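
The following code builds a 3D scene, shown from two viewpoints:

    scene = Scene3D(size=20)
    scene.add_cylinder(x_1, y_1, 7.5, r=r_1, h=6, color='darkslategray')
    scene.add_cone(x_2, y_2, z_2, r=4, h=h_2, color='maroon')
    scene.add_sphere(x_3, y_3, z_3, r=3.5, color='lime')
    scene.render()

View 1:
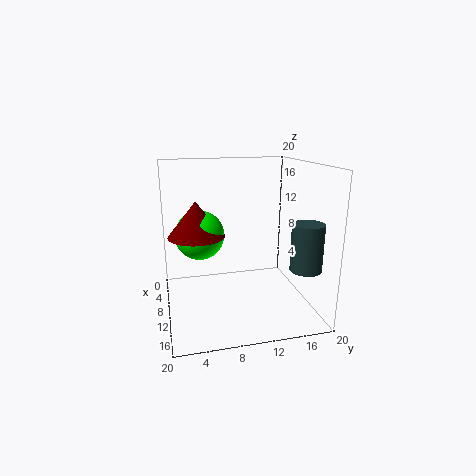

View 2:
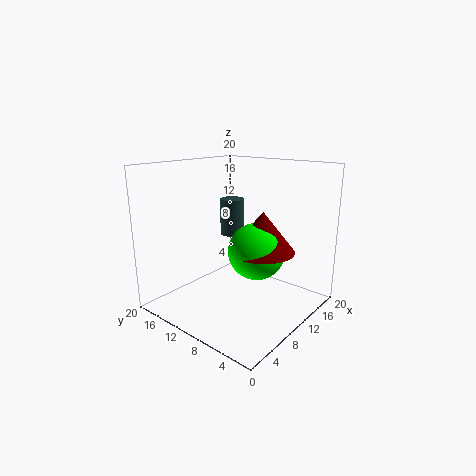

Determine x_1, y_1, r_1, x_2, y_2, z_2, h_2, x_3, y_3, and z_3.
x_1 = 17
y_1 = 17
r_1 = 2
x_2 = 8
y_2 = 4.5
z_2 = 10
h_2 = 5
x_3 = 7.5
y_3 = 5
z_3 = 10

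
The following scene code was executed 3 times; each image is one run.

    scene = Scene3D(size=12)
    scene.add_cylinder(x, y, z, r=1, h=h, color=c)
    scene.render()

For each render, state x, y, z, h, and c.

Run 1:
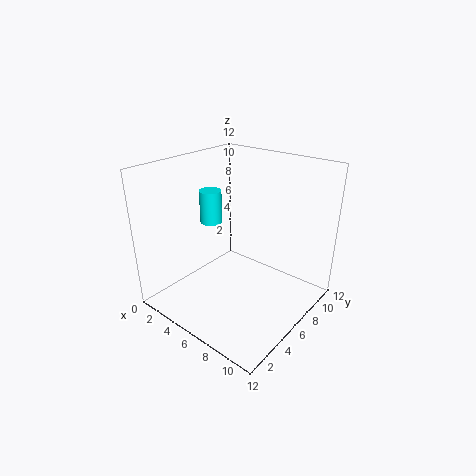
x = 2; y = 7; z = 6; h = 3; c = 'cyan'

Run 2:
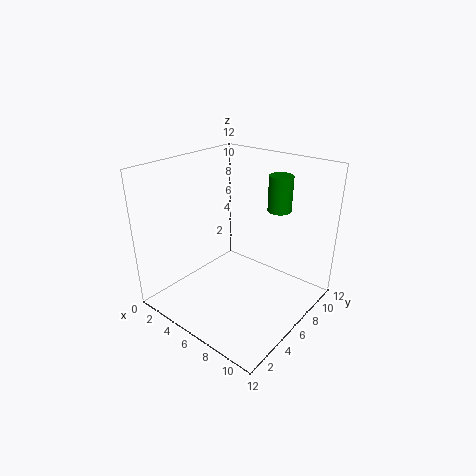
x = 8; y = 9; z = 8; h = 3; c = 'green'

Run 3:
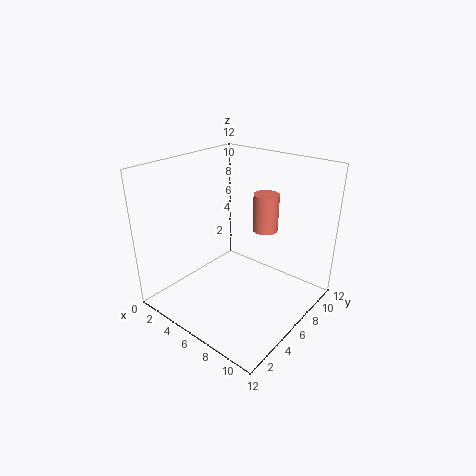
x = 8; y = 7; z = 7; h = 3; c = 'salmon'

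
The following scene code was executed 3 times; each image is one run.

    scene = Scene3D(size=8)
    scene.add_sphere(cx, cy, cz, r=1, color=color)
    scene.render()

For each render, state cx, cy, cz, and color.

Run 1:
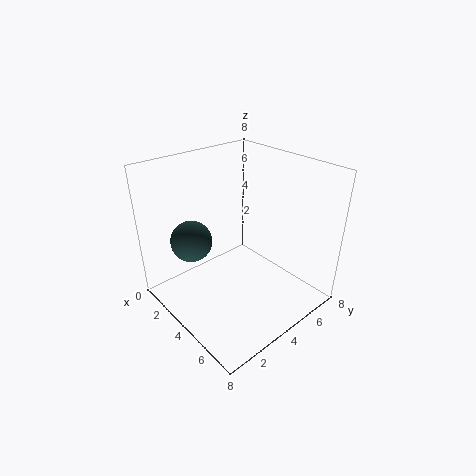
cx = 4, cy = 1, cz = 5, color = 'darkslategray'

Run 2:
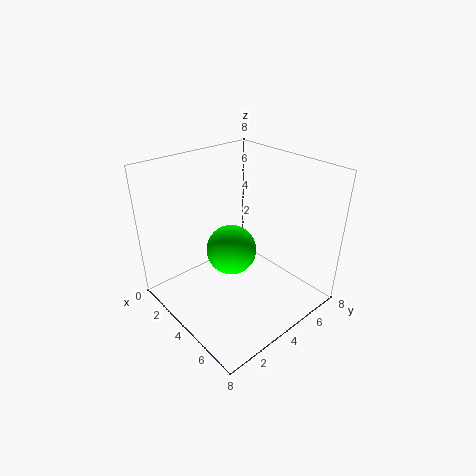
cx = 7, cy = 1, cz = 6, color = 'lime'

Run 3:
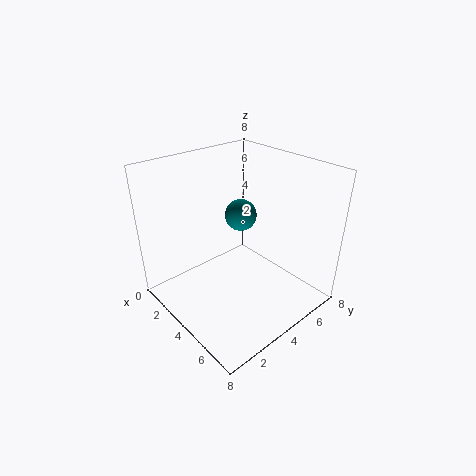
cx = 2, cy = 6, cz = 4, color = 'teal'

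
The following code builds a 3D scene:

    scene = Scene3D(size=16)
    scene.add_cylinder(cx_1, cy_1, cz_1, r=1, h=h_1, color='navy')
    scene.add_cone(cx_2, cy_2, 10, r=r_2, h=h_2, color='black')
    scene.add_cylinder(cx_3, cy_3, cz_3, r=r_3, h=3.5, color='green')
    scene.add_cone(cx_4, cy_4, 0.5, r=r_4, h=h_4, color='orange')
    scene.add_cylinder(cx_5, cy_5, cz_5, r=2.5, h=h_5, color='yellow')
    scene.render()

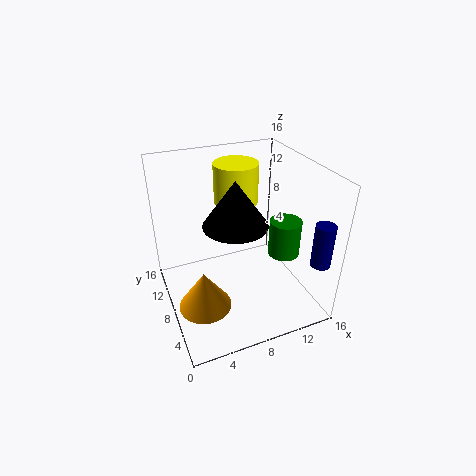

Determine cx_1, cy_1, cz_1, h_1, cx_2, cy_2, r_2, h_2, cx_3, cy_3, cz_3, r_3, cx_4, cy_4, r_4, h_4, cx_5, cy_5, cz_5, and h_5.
cx_1 = 14
cy_1 = 1
cz_1 = 7.5
h_1 = 4.5
cx_2 = 7.5
cy_2 = 7.5
r_2 = 3.5
h_2 = 5
cx_3 = 10.5
cy_3 = 2.5
cz_3 = 9
r_3 = 1.5
cx_4 = 3.5
cy_4 = 7
r_4 = 3
h_4 = 4.5
cx_5 = 9
cy_5 = 11
cz_5 = 11
h_5 = 4.5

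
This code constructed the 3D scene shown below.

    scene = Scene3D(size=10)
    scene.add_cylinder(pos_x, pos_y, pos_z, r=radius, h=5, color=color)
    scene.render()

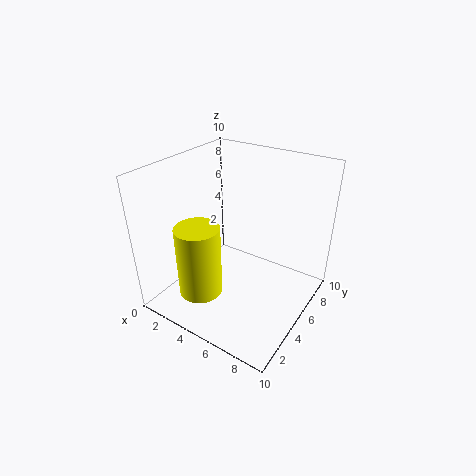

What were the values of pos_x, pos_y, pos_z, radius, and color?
pos_x = 3.5
pos_y = 2.5
pos_z = 1.5
radius = 1.5
color = 'yellow'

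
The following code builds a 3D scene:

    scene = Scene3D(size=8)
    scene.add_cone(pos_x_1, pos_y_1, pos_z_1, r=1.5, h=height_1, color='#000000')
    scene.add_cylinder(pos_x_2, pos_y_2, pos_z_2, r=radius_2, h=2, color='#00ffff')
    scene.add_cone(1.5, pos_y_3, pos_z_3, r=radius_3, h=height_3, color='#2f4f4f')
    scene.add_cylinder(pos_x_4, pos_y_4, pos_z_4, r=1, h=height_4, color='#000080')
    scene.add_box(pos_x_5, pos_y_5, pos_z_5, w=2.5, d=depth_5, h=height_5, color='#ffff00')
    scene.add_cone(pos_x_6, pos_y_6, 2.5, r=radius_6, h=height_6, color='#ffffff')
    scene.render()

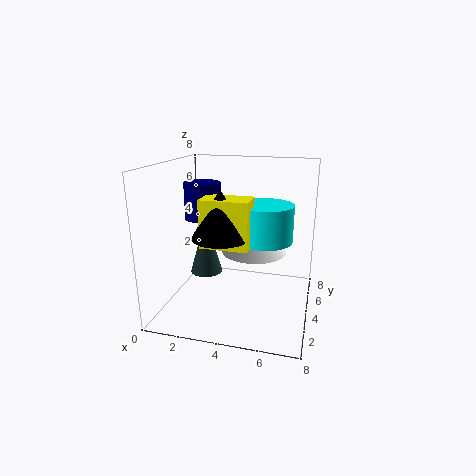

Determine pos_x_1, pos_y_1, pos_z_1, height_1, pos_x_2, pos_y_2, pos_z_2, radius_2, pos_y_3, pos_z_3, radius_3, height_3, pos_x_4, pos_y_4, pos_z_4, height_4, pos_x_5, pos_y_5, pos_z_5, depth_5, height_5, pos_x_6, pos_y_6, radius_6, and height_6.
pos_x_1 = 3.5, pos_y_1 = 2.5, pos_z_1 = 4.5, height_1 = 2.5, pos_x_2 = 5.5, pos_y_2 = 4, pos_z_2 = 4, radius_2 = 1.5, pos_y_3 = 5.5, pos_z_3 = 1, radius_3 = 1, height_3 = 3.5, pos_x_4 = 2, pos_y_4 = 4, pos_z_4 = 5, height_4 = 2, pos_x_5 = 2.5, pos_y_5 = 2, pos_z_5 = 4, depth_5 = 1.5, height_5 = 2.5, pos_x_6 = 4.5, pos_y_6 = 6, radius_6 = 2, height_6 = 2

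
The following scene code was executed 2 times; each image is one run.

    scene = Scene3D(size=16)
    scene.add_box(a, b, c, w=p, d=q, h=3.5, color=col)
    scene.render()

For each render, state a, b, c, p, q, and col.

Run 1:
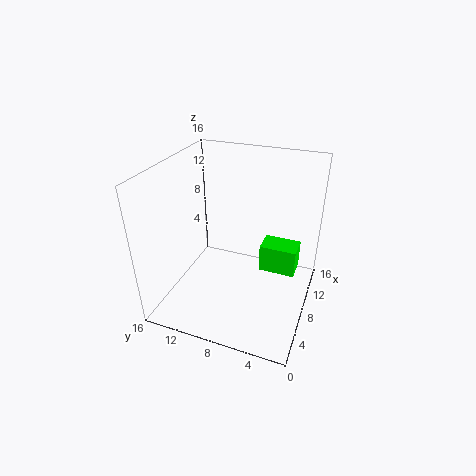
a = 11.5, b = 2, c = 1.5, p = 3, q = 4.5, col = 'lime'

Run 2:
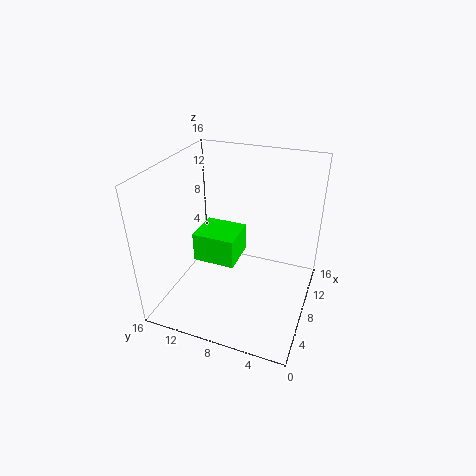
a = 7.5, b = 8.5, c = 4, p = 4.5, q = 5, col = 'lime'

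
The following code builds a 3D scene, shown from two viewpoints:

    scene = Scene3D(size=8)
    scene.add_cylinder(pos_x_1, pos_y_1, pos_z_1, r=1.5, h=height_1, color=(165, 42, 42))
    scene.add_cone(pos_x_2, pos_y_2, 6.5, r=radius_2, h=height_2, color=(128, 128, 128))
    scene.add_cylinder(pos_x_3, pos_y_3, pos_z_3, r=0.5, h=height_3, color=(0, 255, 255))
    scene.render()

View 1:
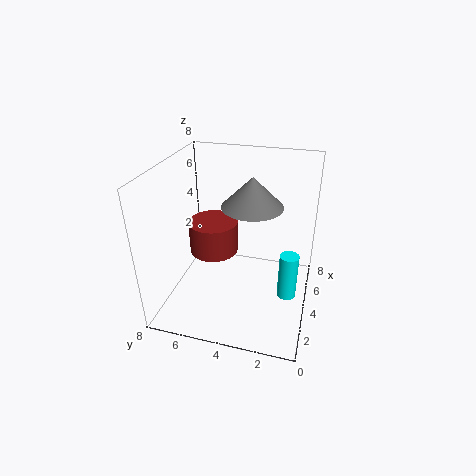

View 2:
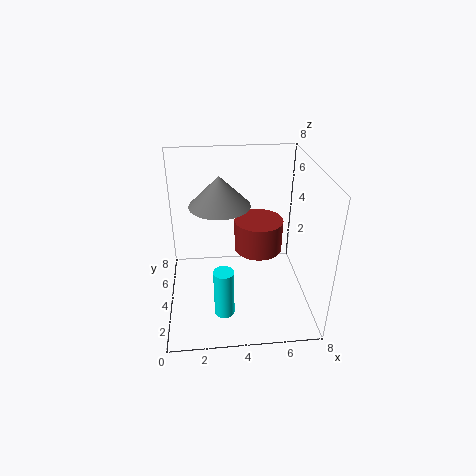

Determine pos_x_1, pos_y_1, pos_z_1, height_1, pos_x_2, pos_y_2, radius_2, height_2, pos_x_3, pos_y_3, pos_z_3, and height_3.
pos_x_1 = 5.5
pos_y_1 = 6
pos_z_1 = 2
height_1 = 2
pos_x_2 = 3
pos_y_2 = 3
radius_2 = 1.5
height_2 = 1.5
pos_x_3 = 3
pos_y_3 = 1
pos_z_3 = 1.5
height_3 = 2.5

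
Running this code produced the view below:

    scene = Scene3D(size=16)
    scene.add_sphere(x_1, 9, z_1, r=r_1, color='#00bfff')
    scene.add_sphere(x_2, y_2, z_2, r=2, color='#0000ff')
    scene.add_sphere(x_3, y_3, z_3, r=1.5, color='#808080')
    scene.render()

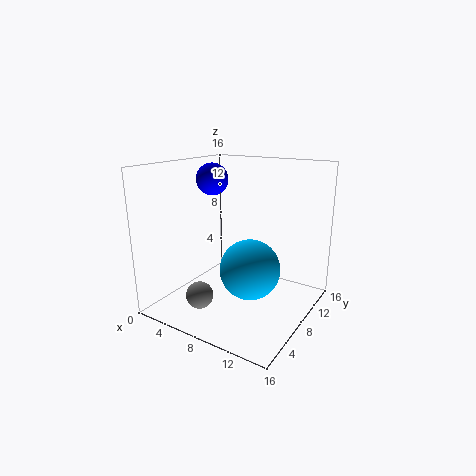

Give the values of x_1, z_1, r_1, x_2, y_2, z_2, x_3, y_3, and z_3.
x_1 = 9, z_1 = 4, r_1 = 3.5, x_2 = 2, y_2 = 11.5, z_2 = 13.5, x_3 = 5.5, y_3 = 4, z_3 = 2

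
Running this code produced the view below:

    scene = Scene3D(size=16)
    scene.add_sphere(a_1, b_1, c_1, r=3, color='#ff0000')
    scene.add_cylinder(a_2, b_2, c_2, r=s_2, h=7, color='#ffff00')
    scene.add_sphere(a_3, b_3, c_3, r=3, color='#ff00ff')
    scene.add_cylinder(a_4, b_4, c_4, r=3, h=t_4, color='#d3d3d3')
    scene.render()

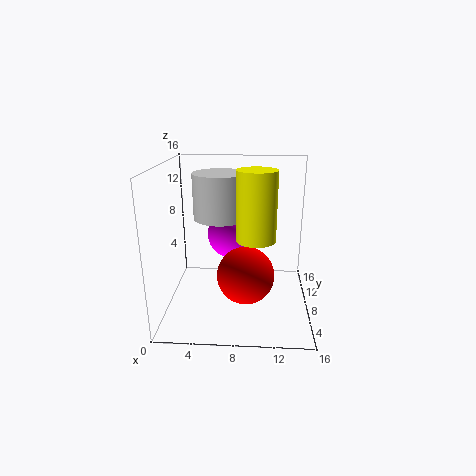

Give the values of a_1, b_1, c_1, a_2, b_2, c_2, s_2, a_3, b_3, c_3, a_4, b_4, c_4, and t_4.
a_1 = 9; b_1 = 5; c_1 = 5; a_2 = 10; b_2 = 5; c_2 = 9; s_2 = 2; a_3 = 7; b_3 = 12; c_3 = 7; a_4 = 6; b_4 = 9; c_4 = 10; t_4 = 5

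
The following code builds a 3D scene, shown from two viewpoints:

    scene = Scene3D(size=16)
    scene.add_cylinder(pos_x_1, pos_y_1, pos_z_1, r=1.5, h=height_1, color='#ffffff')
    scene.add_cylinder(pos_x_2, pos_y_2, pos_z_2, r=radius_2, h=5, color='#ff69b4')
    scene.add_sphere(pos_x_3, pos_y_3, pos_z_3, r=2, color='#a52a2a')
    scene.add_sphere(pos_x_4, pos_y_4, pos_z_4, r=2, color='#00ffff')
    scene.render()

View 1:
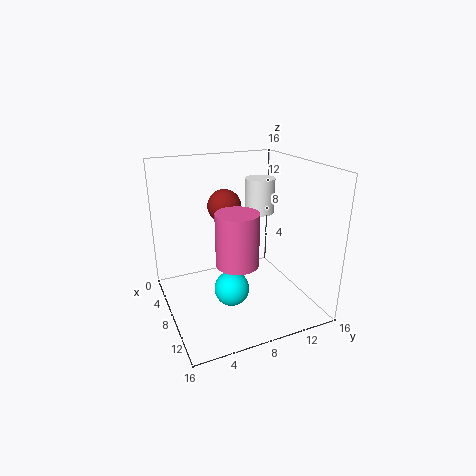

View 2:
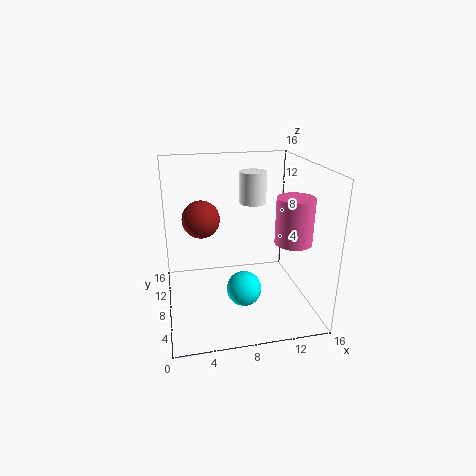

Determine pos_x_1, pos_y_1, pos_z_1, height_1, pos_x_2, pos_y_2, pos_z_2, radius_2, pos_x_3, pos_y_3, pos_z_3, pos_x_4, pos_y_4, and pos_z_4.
pos_x_1 = 10
pos_y_1 = 9.5
pos_z_1 = 11.5
height_1 = 3.5
pos_x_2 = 13.5
pos_y_2 = 5.5
pos_z_2 = 8
radius_2 = 2
pos_x_3 = 4
pos_y_3 = 8
pos_z_3 = 10.5
pos_x_4 = 8.5
pos_y_4 = 7
pos_z_4 = 2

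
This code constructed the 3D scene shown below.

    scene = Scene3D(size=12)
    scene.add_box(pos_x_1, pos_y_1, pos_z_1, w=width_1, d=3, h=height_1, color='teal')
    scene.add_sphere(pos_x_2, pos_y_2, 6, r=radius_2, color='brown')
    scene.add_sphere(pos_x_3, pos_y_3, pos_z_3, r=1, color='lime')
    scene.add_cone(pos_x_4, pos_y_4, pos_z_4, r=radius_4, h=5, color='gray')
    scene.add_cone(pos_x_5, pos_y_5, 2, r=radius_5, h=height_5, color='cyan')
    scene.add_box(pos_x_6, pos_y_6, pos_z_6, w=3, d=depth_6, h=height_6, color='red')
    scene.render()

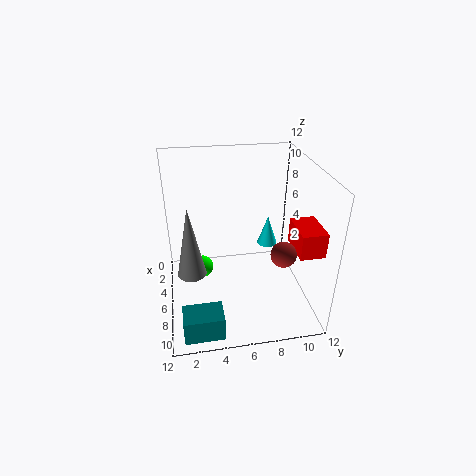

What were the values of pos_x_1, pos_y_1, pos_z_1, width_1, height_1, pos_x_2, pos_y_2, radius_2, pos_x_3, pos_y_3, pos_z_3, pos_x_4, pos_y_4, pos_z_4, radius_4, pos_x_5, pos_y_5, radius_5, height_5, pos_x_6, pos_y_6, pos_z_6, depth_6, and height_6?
pos_x_1 = 10, pos_y_1 = 1, pos_z_1 = 1, width_1 = 2, height_1 = 2, pos_x_2 = 9, pos_y_2 = 9, radius_2 = 1, pos_x_3 = 4, pos_y_3 = 3, pos_z_3 = 2, pos_x_4 = 10, pos_y_4 = 2, pos_z_4 = 6, radius_4 = 1, pos_x_5 = 1, pos_y_5 = 10, radius_5 = 1, height_5 = 3, pos_x_6 = 7, pos_y_6 = 10, pos_z_6 = 6, depth_6 = 2, height_6 = 2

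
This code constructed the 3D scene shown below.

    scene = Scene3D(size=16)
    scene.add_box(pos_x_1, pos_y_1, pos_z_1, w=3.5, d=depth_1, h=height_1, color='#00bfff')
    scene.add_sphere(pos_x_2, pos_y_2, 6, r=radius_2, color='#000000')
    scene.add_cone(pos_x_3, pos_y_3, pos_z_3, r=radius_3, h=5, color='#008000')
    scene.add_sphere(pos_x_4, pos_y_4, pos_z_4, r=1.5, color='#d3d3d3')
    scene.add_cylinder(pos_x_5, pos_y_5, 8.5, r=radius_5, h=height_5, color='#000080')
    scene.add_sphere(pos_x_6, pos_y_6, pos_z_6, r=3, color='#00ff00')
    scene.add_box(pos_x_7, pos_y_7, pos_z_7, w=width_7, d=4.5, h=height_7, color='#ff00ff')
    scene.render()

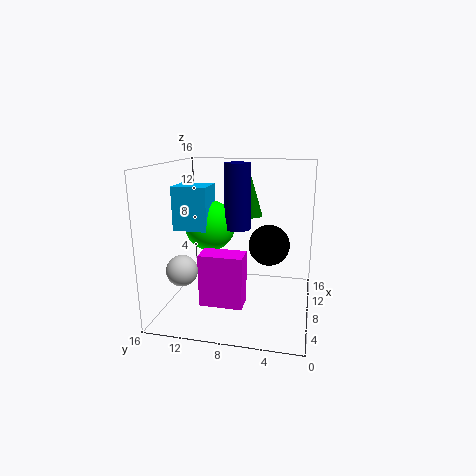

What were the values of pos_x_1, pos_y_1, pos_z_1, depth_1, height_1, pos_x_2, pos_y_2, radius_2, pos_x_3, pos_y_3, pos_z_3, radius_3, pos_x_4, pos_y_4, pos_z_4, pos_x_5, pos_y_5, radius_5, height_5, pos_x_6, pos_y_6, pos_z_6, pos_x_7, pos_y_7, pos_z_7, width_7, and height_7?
pos_x_1 = 7.5; pos_y_1 = 11.5; pos_z_1 = 8.5; depth_1 = 4; height_1 = 5; pos_x_2 = 12; pos_y_2 = 5; radius_2 = 2.5; pos_x_3 = 12.5; pos_y_3 = 7.5; pos_z_3 = 9.5; radius_3 = 1.5; pos_x_4 = 1.5; pos_y_4 = 12; pos_z_4 = 6.5; pos_x_5 = 10; pos_y_5 = 8.5; radius_5 = 1.5; height_5 = 7.5; pos_x_6 = 10.5; pos_y_6 = 12; pos_z_6 = 8.5; pos_x_7 = 3; pos_y_7 = 6.5; pos_z_7 = 2; width_7 = 2.5; height_7 = 5.5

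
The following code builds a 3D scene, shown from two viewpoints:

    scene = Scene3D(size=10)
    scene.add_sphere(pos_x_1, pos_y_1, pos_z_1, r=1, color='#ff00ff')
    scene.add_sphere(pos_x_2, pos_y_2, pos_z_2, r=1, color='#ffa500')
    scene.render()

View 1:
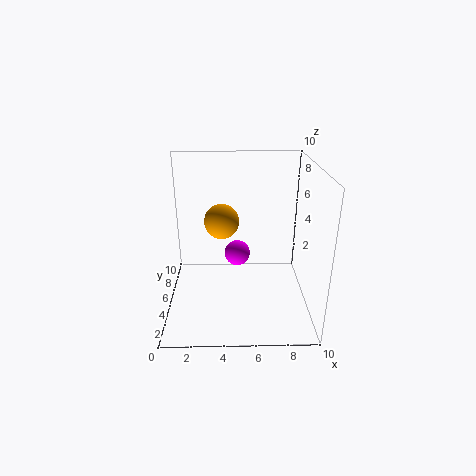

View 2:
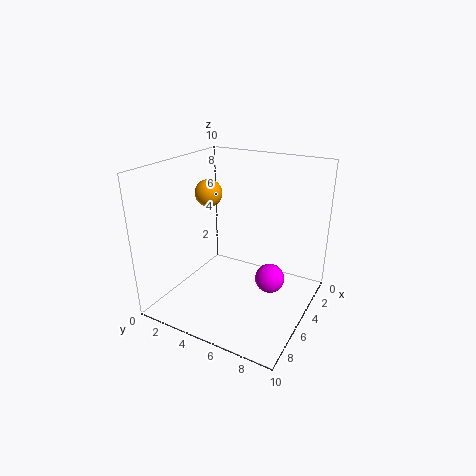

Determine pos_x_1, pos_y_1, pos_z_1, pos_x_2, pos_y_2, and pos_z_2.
pos_x_1 = 5
pos_y_1 = 7.5
pos_z_1 = 2.5
pos_x_2 = 4
pos_y_2 = 2
pos_z_2 = 7.5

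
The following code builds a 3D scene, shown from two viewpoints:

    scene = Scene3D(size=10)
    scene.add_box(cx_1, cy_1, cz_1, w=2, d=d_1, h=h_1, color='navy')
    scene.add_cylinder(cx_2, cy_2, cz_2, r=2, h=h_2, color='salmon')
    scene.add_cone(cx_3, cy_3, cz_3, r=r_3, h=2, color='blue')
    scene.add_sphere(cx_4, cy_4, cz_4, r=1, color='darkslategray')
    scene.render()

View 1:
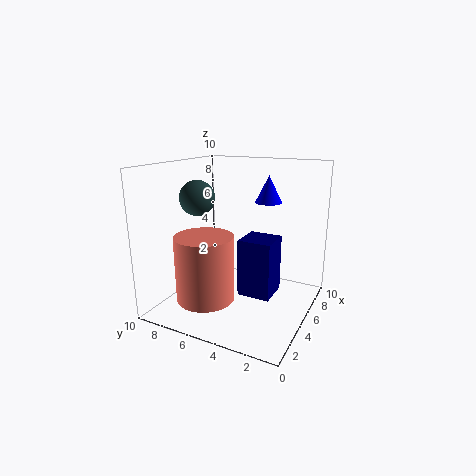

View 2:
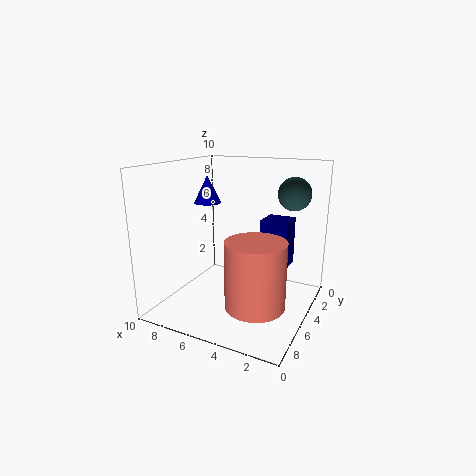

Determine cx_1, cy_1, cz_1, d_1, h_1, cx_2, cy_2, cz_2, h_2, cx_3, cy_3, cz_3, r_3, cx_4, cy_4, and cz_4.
cx_1 = 2; cy_1 = 1.5; cz_1 = 2.5; d_1 = 2; h_1 = 3.5; cx_2 = 3; cy_2 = 6.5; cz_2 = 1; h_2 = 4.5; cx_3 = 8; cy_3 = 4; cz_3 = 7; r_3 = 1; cx_4 = 1; cy_4 = 5.5; cz_4 = 8.5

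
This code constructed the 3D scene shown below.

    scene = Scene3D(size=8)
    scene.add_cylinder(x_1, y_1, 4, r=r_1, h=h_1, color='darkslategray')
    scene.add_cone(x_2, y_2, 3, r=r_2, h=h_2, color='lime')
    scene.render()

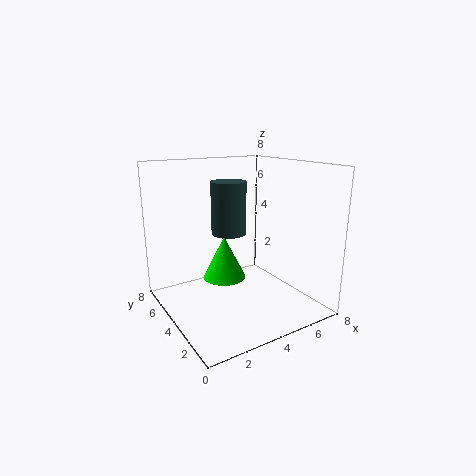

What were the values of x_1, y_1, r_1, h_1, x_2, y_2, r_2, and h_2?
x_1 = 4; y_1 = 5; r_1 = 1; h_1 = 3; x_2 = 2; y_2 = 2; r_2 = 1; h_2 = 2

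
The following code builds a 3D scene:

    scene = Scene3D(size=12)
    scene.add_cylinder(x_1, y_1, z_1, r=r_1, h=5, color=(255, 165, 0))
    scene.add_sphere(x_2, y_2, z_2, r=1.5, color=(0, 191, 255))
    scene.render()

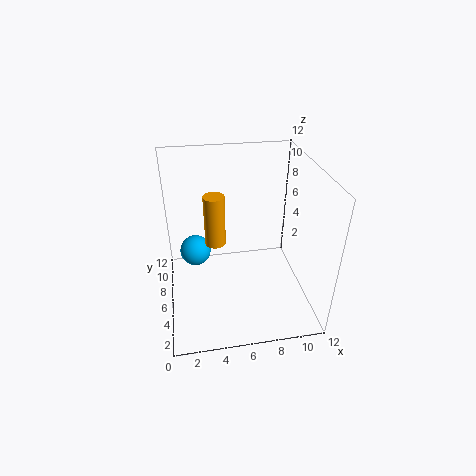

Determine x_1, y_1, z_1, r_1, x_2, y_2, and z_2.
x_1 = 4.5; y_1 = 10; z_1 = 3; r_1 = 1; x_2 = 2.5; y_2 = 10.5; z_2 = 2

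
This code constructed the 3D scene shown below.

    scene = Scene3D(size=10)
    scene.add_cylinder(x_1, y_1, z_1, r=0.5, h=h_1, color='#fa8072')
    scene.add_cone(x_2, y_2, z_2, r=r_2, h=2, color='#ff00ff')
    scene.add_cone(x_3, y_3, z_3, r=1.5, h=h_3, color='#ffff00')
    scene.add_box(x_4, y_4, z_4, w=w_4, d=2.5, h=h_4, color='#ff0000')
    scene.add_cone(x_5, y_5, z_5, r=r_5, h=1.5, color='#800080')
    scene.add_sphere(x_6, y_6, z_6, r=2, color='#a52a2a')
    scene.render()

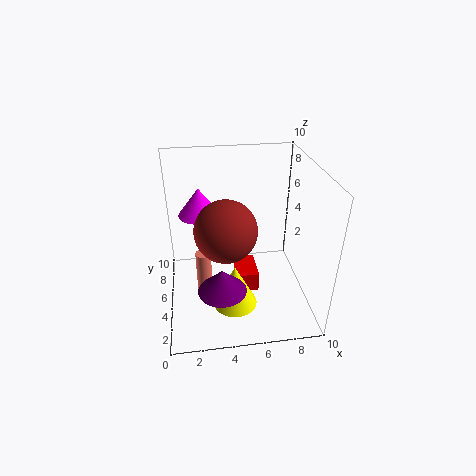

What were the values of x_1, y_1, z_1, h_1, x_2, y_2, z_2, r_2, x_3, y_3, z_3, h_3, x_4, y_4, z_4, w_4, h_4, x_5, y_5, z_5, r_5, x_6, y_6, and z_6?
x_1 = 2.5
y_1 = 3.5
z_1 = 1.5
h_1 = 3.5
x_2 = 2.5
y_2 = 7
z_2 = 6
r_2 = 1.5
x_3 = 4.5
y_3 = 3
z_3 = 1
h_3 = 3
x_4 = 5
y_4 = 4.5
z_4 = 0.5
w_4 = 1.5
h_4 = 1.5
x_5 = 3.5
y_5 = 1.5
z_5 = 3.5
r_5 = 1.5
x_6 = 4
y_6 = 3.5
z_6 = 6.5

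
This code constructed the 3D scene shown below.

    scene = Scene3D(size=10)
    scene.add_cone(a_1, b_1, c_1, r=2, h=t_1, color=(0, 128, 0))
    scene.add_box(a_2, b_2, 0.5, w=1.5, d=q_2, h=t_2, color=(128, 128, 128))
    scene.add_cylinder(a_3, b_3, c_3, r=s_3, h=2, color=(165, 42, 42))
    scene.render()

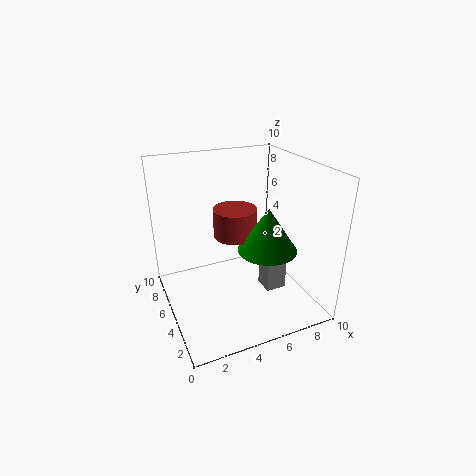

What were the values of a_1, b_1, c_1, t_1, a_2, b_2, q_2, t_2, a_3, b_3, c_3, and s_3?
a_1 = 6.5, b_1 = 3.5, c_1 = 4.5, t_1 = 3, a_2 = 7, b_2 = 4, q_2 = 1.5, t_2 = 3, a_3 = 5, b_3 = 5.5, c_3 = 5, s_3 = 1.5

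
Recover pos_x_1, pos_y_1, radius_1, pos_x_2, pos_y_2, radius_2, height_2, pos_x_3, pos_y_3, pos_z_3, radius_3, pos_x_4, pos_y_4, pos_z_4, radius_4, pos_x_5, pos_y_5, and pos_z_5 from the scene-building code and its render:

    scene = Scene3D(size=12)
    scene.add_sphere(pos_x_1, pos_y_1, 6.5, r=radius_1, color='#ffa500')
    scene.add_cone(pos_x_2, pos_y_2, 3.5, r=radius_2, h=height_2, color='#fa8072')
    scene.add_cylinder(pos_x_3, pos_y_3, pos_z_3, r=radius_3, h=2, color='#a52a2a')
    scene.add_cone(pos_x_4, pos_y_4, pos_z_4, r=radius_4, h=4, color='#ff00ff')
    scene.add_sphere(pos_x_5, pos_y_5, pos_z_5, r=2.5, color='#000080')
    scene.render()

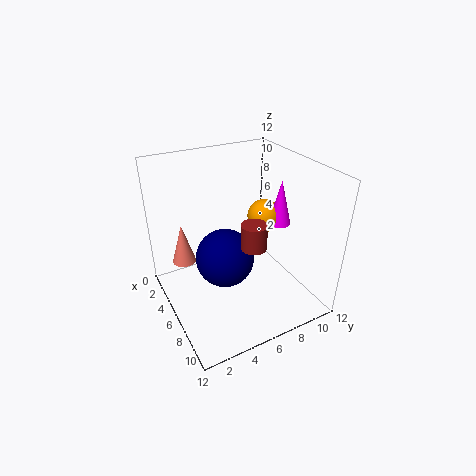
pos_x_1 = 4.5, pos_y_1 = 9.5, radius_1 = 1.5, pos_x_2 = 3.5, pos_y_2 = 2, radius_2 = 1, height_2 = 3.5, pos_x_3 = 8.5, pos_y_3 = 6, pos_z_3 = 6.5, radius_3 = 1, pos_x_4 = 5.5, pos_y_4 = 10.5, pos_z_4 = 6, radius_4 = 1, pos_x_5 = 5.5, pos_y_5 = 5, pos_z_5 = 4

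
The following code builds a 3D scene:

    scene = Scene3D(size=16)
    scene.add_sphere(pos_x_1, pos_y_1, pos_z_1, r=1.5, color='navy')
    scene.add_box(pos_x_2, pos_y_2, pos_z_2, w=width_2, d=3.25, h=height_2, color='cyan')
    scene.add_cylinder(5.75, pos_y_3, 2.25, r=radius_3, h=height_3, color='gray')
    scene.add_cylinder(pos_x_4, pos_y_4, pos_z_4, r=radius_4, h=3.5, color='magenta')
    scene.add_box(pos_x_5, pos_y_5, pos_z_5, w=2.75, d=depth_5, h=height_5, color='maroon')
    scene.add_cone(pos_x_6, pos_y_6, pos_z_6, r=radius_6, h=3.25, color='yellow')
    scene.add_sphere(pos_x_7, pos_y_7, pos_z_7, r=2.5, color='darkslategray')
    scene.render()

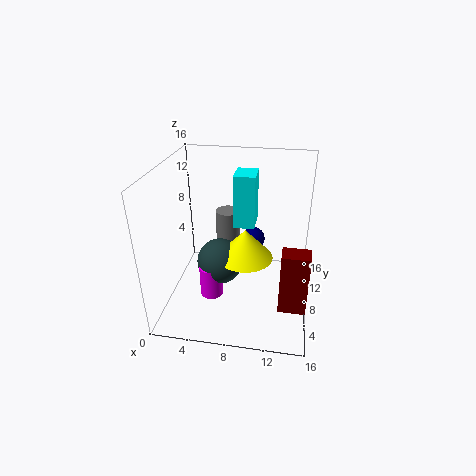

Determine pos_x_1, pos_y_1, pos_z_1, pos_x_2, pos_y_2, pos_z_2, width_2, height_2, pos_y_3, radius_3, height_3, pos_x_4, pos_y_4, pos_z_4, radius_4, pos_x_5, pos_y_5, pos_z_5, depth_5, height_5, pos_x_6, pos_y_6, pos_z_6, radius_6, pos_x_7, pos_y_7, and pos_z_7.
pos_x_1 = 9; pos_y_1 = 13.75; pos_z_1 = 4.75; pos_x_2 = 7; pos_y_2 = 10.25; pos_z_2 = 8; width_2 = 2.5; height_2 = 6.25; pos_y_3 = 13.25; radius_3 = 1.5; height_3 = 6.5; pos_x_4 = 5.5; pos_y_4 = 5.25; pos_z_4 = 2.25; radius_4 = 1.25; pos_x_5 = 13; pos_y_5 = 2.5; pos_z_5 = 3; depth_5 = 2; height_5 = 6.5; pos_x_6 = 9; pos_y_6 = 6.75; pos_z_6 = 6.5; radius_6 = 3; pos_x_7 = 6.25; pos_y_7 = 6.5; pos_z_7 = 5.75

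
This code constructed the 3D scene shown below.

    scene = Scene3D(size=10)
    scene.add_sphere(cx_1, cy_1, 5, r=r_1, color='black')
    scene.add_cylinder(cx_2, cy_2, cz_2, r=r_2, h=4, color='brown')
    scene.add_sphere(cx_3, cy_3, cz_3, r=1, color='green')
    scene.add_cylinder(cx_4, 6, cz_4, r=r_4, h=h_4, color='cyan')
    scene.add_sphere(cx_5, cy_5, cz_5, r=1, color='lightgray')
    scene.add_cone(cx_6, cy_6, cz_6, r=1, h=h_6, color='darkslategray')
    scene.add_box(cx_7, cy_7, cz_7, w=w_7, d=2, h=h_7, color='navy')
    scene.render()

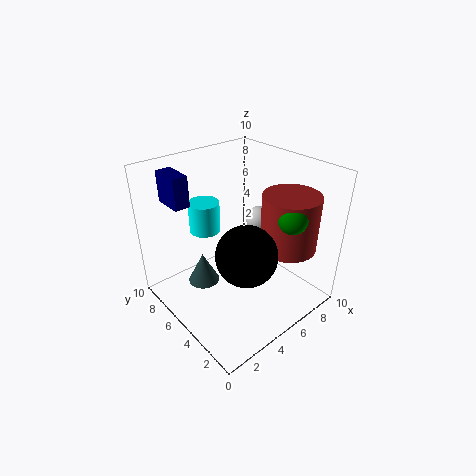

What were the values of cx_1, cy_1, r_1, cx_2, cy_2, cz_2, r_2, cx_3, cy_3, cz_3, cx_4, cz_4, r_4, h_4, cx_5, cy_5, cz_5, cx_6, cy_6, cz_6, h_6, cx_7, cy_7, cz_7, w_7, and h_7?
cx_1 = 4; cy_1 = 3; r_1 = 2; cx_2 = 8; cy_2 = 3; cz_2 = 4; r_2 = 2; cx_3 = 7; cy_3 = 2; cz_3 = 7; cx_4 = 3; cz_4 = 6; r_4 = 1; h_4 = 2; cx_5 = 8; cy_5 = 6; cz_5 = 5; cx_6 = 2; cy_6 = 5; cz_6 = 3; h_6 = 2; cx_7 = 1; cy_7 = 6; cz_7 = 8; w_7 = 1; h_7 = 2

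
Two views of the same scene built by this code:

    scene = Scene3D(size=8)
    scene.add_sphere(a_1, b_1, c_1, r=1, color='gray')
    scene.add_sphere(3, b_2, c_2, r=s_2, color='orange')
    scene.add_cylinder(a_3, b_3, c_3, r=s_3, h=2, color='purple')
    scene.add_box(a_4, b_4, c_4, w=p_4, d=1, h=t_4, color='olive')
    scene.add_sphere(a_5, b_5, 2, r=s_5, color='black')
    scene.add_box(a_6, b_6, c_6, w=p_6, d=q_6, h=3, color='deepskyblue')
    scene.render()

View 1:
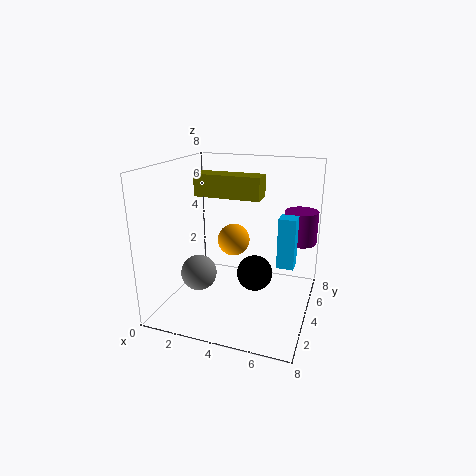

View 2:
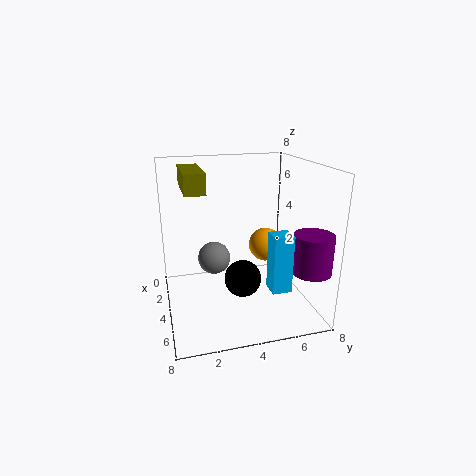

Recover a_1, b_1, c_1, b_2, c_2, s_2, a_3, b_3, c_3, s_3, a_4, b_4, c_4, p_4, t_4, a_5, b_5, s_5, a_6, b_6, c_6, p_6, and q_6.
a_1 = 2
b_1 = 3
c_1 = 2
b_2 = 6
c_2 = 3
s_2 = 1
a_3 = 7
b_3 = 7
c_3 = 3
s_3 = 1
a_4 = 3
b_4 = 1
c_4 = 7
p_4 = 3
t_4 = 1
a_5 = 5
b_5 = 4
s_5 = 1
a_6 = 6
b_6 = 5
c_6 = 2
p_6 = 1
q_6 = 1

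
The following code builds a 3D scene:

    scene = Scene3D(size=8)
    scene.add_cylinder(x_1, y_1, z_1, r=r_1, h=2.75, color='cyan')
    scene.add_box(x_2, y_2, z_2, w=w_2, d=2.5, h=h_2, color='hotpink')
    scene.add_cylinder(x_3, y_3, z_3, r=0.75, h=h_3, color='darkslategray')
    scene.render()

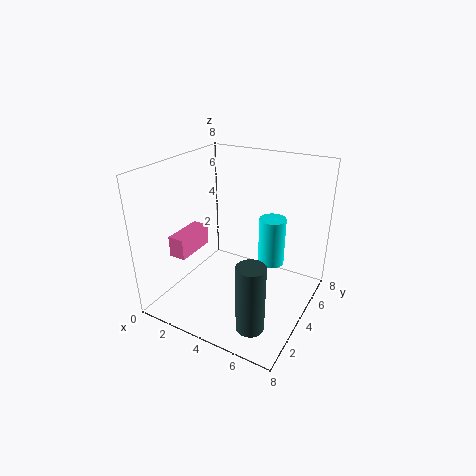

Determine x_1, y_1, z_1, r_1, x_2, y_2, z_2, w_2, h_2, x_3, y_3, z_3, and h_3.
x_1 = 5.5
y_1 = 5.25
z_1 = 2.25
r_1 = 0.75
x_2 = 0.25
y_2 = 2.5
z_2 = 2.5
w_2 = 1
h_2 = 1.25
x_3 = 6
y_3 = 1.75
z_3 = 0.25
h_3 = 3.75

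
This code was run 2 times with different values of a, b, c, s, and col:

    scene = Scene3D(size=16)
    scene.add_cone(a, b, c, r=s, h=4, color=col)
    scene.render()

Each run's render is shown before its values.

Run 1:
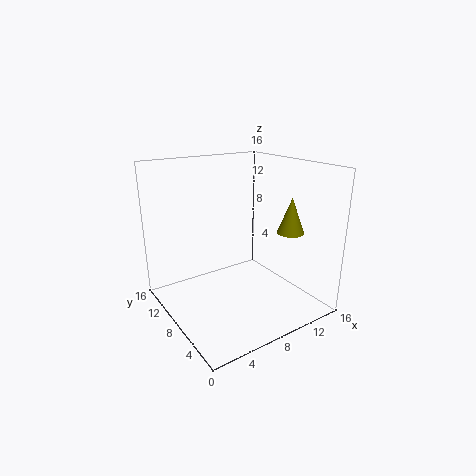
a = 13; b = 5; c = 8.5; s = 1.5; col = 'olive'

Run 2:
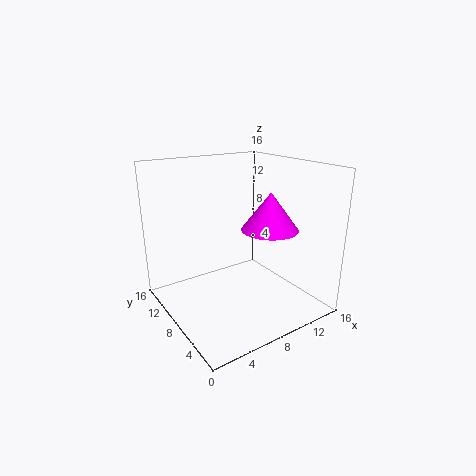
a = 10; b = 5; c = 9.5; s = 3; col = 'magenta'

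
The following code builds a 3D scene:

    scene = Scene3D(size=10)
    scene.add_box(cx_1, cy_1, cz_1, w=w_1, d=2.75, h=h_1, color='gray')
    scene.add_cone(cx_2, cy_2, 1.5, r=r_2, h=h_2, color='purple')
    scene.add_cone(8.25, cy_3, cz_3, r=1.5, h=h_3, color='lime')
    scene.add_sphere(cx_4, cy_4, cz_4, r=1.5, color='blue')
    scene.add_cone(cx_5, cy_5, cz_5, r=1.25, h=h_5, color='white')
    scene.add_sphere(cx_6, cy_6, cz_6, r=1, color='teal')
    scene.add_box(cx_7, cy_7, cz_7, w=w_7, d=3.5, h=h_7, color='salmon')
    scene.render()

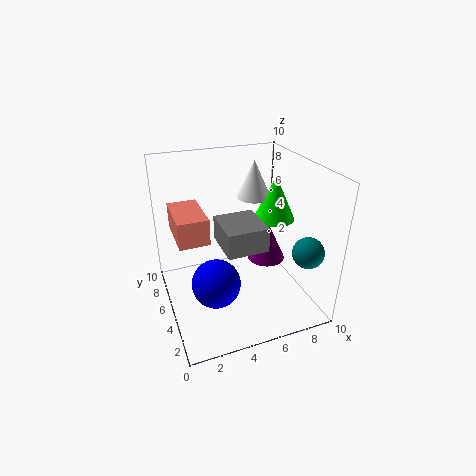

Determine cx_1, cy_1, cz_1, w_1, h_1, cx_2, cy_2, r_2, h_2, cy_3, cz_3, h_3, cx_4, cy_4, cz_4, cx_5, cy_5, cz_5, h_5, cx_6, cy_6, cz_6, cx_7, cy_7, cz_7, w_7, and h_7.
cx_1 = 3
cy_1 = 1.25
cz_1 = 6
w_1 = 2.5
h_1 = 1.5
cx_2 = 8.25
cy_2 = 7
r_2 = 1.5
h_2 = 3.25
cy_3 = 6
cz_3 = 5.5
h_3 = 3.25
cx_4 = 2.5
cy_4 = 2.25
cz_4 = 3.75
cx_5 = 7
cy_5 = 7
cz_5 = 7
h_5 = 2.75
cx_6 = 8.25
cy_6 = 1.25
cz_6 = 5.25
cx_7 = 0.75
cy_7 = 4
cz_7 = 5.5
w_7 = 2
h_7 = 1.75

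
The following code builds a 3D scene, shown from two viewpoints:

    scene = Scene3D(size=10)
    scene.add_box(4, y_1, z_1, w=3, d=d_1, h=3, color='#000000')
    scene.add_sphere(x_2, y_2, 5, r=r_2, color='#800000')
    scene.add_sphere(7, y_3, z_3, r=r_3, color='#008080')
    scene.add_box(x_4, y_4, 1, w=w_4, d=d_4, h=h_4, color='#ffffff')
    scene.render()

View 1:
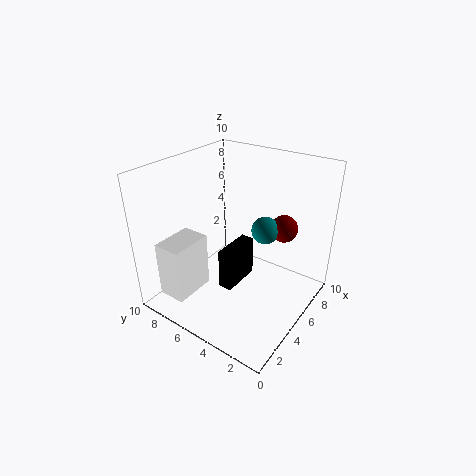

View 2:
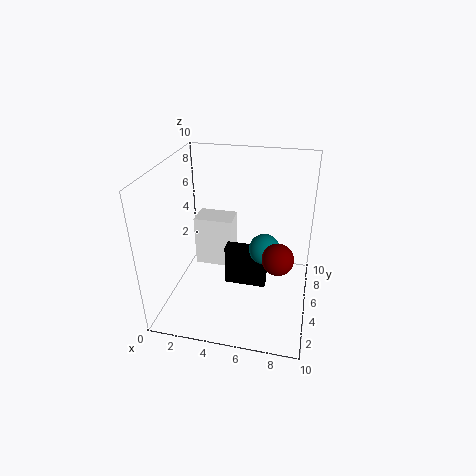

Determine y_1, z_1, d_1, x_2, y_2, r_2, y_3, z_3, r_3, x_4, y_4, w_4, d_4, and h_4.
y_1 = 5
z_1 = 1
d_1 = 1
x_2 = 8
y_2 = 3
r_2 = 1
y_3 = 4
z_3 = 5
r_3 = 1
x_4 = 1
y_4 = 7
w_4 = 3
d_4 = 2
h_4 = 4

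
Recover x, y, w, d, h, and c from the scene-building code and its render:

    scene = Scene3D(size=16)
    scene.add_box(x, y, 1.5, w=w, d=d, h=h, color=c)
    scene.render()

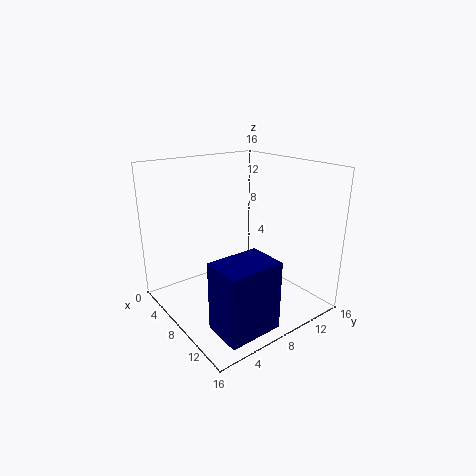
x = 12; y = 1.5; w = 4; d = 5.5; h = 7; c = 'navy'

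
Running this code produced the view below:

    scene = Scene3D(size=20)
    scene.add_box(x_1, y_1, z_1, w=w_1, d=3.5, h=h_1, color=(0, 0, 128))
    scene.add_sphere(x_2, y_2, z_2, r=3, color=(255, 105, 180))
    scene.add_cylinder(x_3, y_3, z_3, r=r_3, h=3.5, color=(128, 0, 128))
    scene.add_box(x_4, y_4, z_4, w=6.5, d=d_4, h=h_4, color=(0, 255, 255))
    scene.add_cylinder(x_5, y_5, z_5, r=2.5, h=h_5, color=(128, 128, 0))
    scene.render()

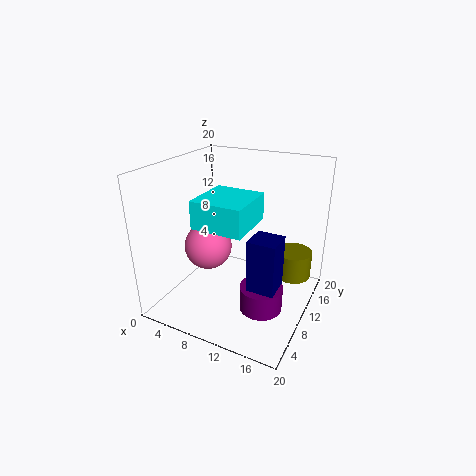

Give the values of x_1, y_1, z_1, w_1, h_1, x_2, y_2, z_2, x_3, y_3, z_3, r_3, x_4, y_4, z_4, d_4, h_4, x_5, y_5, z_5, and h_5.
x_1 = 14; y_1 = 4.25; z_1 = 6.25; w_1 = 3.5; h_1 = 6.75; x_2 = 8; y_2 = 5.5; z_2 = 10.5; x_3 = 14.25; y_3 = 8.75; z_3 = 0.5; r_3 = 3; x_4 = 7.25; y_4 = 3; z_4 = 13.75; d_4 = 6.75; h_4 = 3.5; x_5 = 17.25; y_5 = 13; z_5 = 4.5; h_5 = 3.75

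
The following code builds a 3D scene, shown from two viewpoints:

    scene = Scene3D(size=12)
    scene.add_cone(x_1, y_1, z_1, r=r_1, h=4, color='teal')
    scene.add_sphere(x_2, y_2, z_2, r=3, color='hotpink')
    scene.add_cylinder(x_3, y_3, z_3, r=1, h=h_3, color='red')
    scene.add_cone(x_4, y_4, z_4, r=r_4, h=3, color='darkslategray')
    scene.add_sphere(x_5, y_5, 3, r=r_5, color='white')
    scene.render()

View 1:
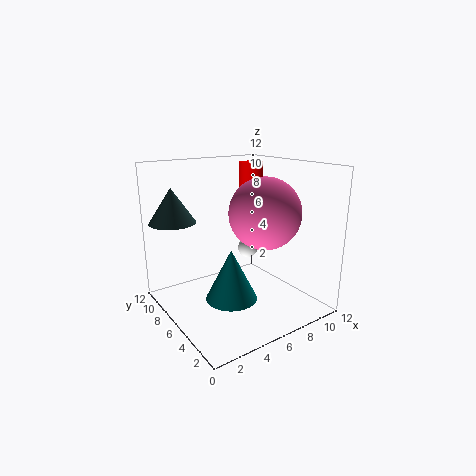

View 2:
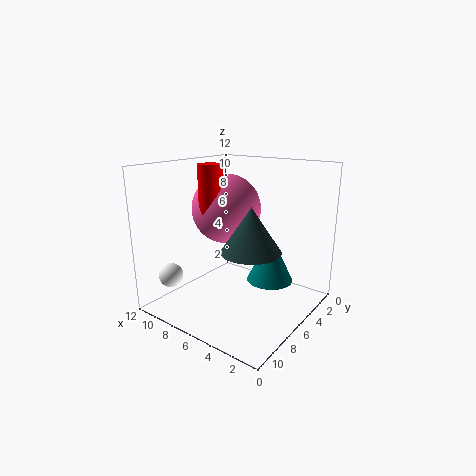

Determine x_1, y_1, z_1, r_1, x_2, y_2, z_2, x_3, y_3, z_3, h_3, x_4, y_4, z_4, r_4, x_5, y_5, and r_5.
x_1 = 4
y_1 = 4
z_1 = 2
r_1 = 2
x_2 = 8
y_2 = 5
z_2 = 8
x_3 = 8
y_3 = 7
z_3 = 8
h_3 = 4
x_4 = 2
y_4 = 10
z_4 = 7
r_4 = 2
x_5 = 10
y_5 = 10
r_5 = 1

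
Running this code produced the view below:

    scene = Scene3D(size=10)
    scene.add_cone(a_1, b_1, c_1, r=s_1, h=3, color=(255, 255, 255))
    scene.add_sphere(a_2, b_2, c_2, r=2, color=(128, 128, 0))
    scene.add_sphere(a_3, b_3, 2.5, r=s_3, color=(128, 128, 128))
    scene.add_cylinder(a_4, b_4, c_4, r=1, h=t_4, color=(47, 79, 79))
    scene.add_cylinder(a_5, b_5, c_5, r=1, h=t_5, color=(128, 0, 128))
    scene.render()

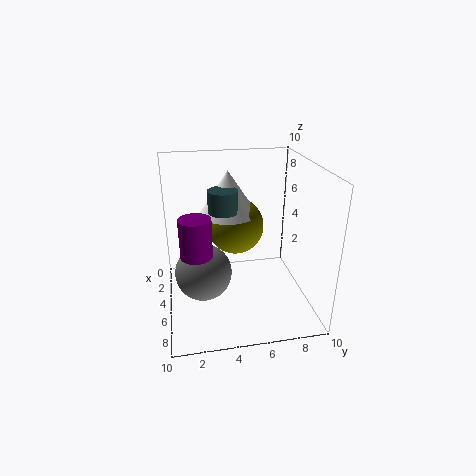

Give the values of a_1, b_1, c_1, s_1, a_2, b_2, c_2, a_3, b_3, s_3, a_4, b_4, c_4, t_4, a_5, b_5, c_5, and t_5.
a_1 = 4, b_1 = 4.5, c_1 = 6.5, s_1 = 2, a_2 = 4, b_2 = 5, c_2 = 5.5, a_3 = 5, b_3 = 2.5, s_3 = 2, a_4 = 5, b_4 = 4, c_4 = 7, t_4 = 1.5, a_5 = 7, b_5 = 2, c_5 = 5, t_5 = 2.5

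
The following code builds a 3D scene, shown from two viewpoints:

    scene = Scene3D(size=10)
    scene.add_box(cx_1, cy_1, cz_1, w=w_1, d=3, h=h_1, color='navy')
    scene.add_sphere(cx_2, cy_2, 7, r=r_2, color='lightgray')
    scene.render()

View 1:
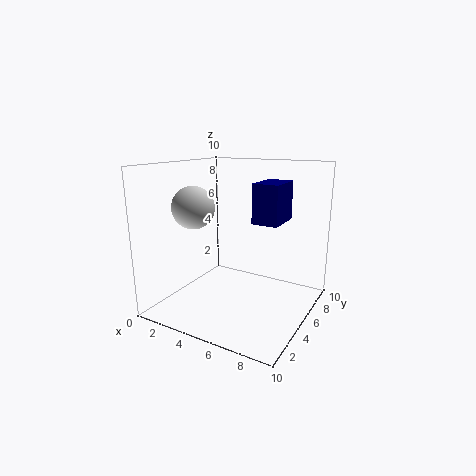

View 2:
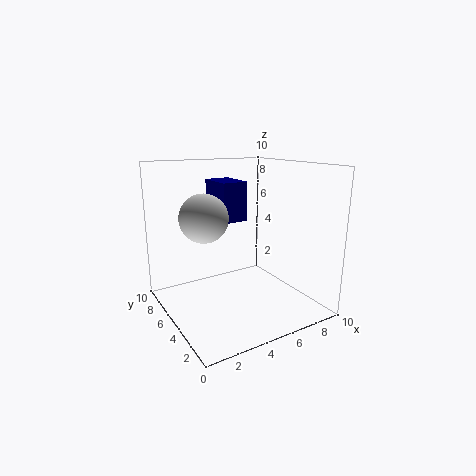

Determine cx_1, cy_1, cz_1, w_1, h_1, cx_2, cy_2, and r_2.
cx_1 = 5, cy_1 = 7, cz_1 = 5.5, w_1 = 2, h_1 = 3, cx_2 = 2, cy_2 = 4, r_2 = 1.5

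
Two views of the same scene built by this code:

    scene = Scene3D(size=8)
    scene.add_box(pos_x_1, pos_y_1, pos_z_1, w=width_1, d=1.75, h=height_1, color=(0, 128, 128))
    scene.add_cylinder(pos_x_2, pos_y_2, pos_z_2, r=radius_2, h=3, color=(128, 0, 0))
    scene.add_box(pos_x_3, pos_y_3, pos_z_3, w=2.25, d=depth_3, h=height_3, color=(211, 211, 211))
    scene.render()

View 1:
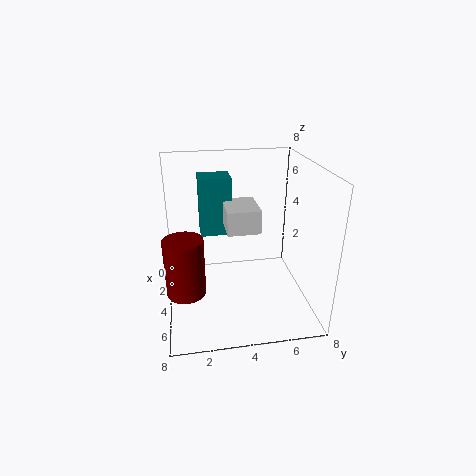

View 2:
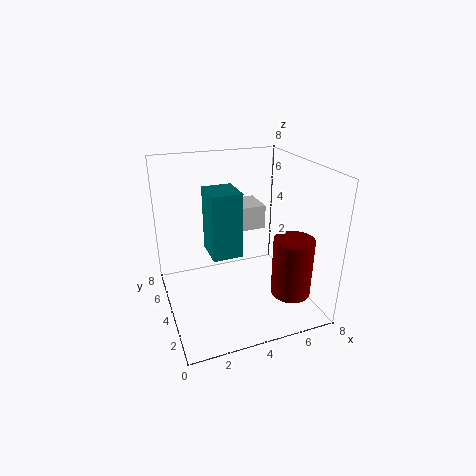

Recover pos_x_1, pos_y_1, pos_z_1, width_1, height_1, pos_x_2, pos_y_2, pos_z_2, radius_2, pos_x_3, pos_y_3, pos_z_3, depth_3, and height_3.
pos_x_1 = 2
pos_y_1 = 2
pos_z_1 = 4
width_1 = 1.5
height_1 = 3.25
pos_x_2 = 5.75
pos_y_2 = 1
pos_z_2 = 2
radius_2 = 1
pos_x_3 = 3
pos_y_3 = 3.25
pos_z_3 = 4.75
depth_3 = 1.75
height_3 = 1.25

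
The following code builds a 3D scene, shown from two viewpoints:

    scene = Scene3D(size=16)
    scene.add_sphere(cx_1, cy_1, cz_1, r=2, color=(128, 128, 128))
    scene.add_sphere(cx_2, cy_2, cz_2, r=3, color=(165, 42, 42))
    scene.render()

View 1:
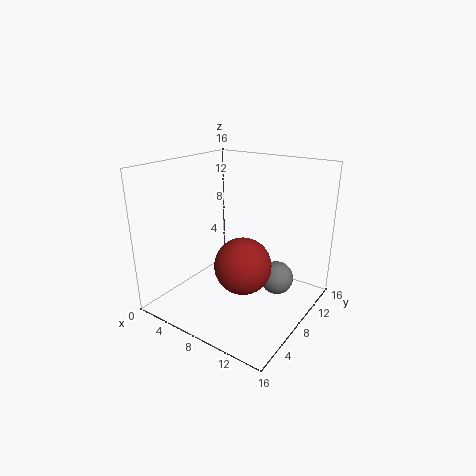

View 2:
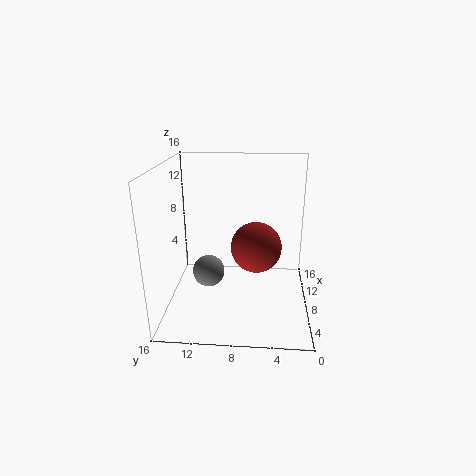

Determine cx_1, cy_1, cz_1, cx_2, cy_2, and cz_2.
cx_1 = 11; cy_1 = 12; cz_1 = 2; cx_2 = 10; cy_2 = 6; cz_2 = 6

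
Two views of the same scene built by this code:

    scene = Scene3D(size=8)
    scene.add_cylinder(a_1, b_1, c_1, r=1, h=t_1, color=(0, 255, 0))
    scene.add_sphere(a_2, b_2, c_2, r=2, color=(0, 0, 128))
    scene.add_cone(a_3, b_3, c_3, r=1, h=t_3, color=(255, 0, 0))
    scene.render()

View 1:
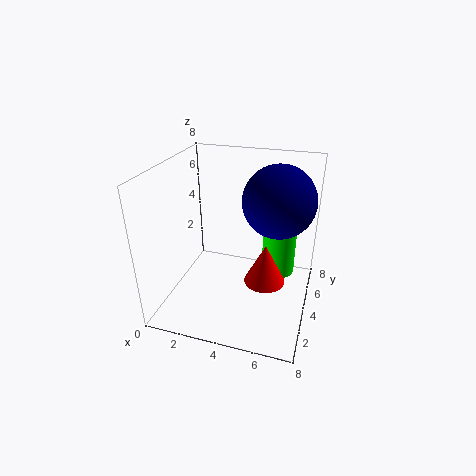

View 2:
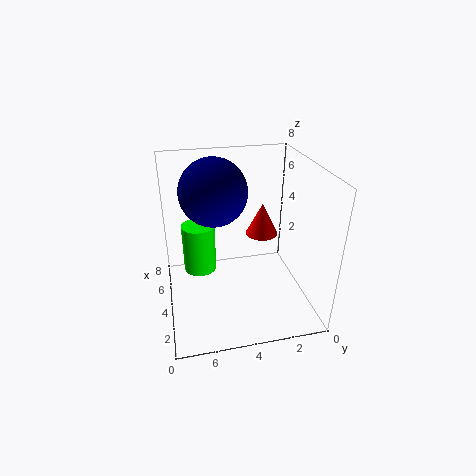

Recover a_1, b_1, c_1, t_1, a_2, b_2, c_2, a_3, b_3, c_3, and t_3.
a_1 = 6; b_1 = 6; c_1 = 1; t_1 = 3; a_2 = 6; b_2 = 5; c_2 = 6; a_3 = 6; b_3 = 2; c_3 = 3; t_3 = 2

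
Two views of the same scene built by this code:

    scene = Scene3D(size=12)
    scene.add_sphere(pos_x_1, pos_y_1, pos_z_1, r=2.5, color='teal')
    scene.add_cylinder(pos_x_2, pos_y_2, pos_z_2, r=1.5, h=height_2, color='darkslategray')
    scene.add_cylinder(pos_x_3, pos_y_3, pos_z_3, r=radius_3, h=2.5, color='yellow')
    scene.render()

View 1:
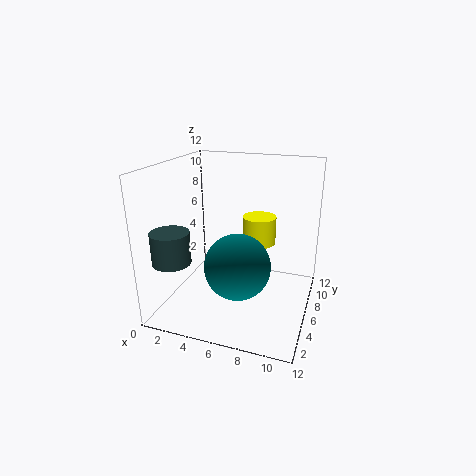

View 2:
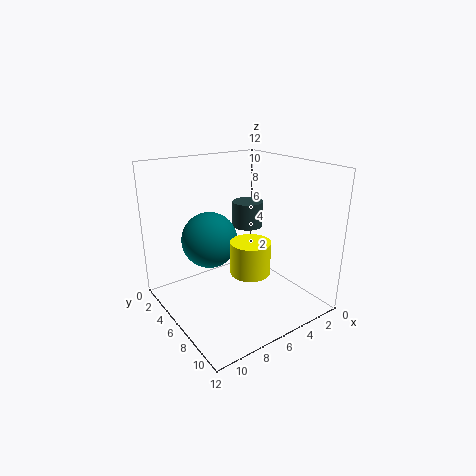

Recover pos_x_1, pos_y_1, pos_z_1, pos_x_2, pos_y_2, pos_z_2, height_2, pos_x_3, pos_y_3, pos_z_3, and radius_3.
pos_x_1 = 7; pos_y_1 = 3; pos_z_1 = 5; pos_x_2 = 2; pos_y_2 = 2; pos_z_2 = 5; height_2 = 2.5; pos_x_3 = 7; pos_y_3 = 9; pos_z_3 = 4.5; radius_3 = 1.5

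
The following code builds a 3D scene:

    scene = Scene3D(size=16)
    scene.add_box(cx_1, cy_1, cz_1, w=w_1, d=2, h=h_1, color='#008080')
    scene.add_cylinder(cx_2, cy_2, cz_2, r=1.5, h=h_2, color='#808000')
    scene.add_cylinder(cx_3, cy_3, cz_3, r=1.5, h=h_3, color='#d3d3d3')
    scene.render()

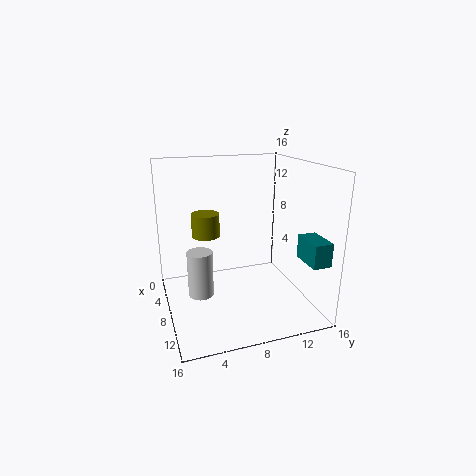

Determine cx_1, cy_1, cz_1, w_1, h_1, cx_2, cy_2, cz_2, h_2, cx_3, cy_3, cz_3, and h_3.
cx_1 = 11.5; cy_1 = 13.5; cz_1 = 6.5; w_1 = 3.5; h_1 = 2.5; cx_2 = 7.5; cy_2 = 4.5; cz_2 = 8.5; h_2 = 2.5; cx_3 = 6; cy_3 = 4; cz_3 = 0.5; h_3 = 5.5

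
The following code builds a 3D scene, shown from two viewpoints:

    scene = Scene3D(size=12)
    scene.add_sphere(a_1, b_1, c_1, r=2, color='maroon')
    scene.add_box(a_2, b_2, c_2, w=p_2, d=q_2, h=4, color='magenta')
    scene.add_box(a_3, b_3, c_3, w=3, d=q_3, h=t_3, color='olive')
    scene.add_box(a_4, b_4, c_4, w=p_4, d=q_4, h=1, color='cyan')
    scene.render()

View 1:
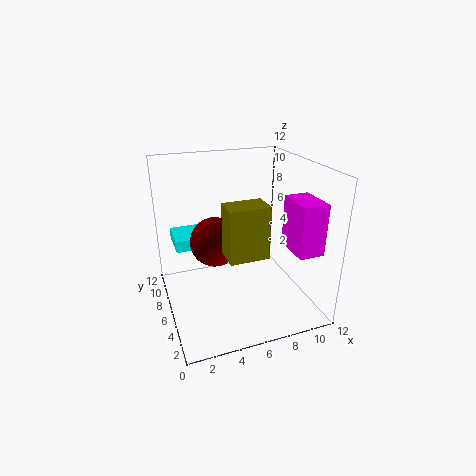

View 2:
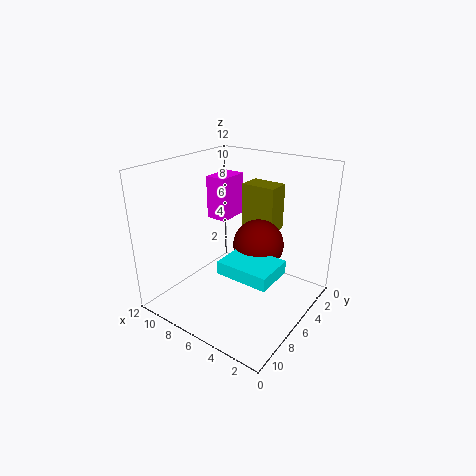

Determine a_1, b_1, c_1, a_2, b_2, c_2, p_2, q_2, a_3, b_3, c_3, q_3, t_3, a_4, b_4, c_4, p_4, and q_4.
a_1 = 4
b_1 = 6
c_1 = 6
a_2 = 9
b_2 = 1
c_2 = 6
p_2 = 2
q_2 = 3
a_3 = 4
b_3 = 2
c_3 = 6
q_3 = 2
t_3 = 4
a_4 = 1
b_4 = 7
c_4 = 5
p_4 = 4
q_4 = 3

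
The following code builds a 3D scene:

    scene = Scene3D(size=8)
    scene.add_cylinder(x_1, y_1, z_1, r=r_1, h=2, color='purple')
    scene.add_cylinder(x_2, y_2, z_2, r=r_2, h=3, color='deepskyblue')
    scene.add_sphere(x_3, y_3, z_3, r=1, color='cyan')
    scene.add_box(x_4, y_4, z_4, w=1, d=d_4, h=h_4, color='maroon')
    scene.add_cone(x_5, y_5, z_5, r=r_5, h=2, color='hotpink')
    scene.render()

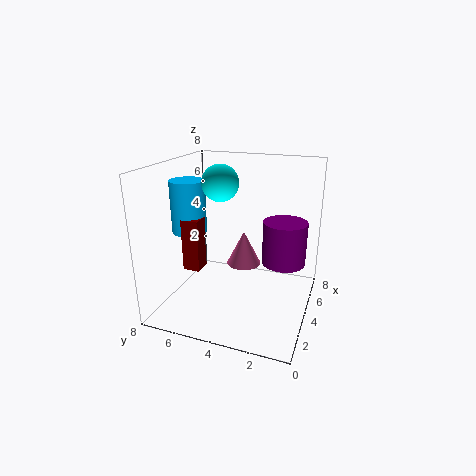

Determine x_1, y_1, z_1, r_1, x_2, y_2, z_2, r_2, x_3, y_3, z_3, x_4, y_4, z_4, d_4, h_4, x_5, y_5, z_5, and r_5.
x_1 = 2, y_1 = 1, z_1 = 4, r_1 = 1, x_2 = 4, y_2 = 7, z_2 = 4, r_2 = 1, x_3 = 4, y_3 = 5, z_3 = 7, x_4 = 3, y_4 = 6, z_4 = 2, d_4 = 1, h_4 = 3, x_5 = 5, y_5 = 4, z_5 = 2, r_5 = 1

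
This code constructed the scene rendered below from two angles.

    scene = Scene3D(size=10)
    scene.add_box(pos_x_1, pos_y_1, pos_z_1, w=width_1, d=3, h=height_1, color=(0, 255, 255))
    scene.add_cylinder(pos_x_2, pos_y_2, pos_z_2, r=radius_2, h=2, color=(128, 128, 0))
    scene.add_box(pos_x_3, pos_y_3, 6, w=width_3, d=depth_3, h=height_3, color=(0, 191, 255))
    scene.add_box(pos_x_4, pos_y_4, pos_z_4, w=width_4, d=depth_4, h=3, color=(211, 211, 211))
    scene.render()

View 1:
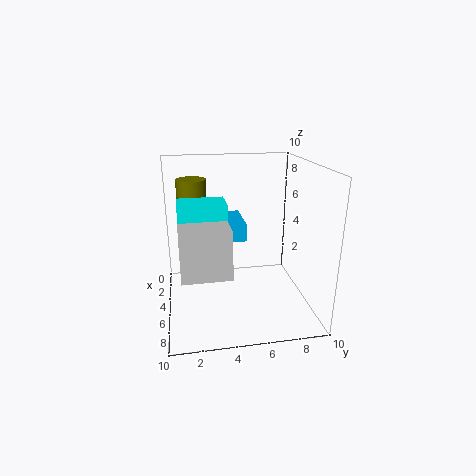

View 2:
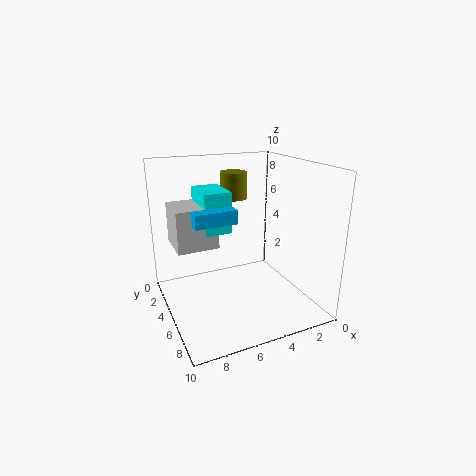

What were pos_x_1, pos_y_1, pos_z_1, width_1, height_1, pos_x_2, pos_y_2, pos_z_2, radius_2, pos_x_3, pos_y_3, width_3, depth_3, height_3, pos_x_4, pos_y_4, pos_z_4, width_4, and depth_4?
pos_x_1 = 5; pos_y_1 = 1; pos_z_1 = 5; width_1 = 2; height_1 = 3; pos_x_2 = 4; pos_y_2 = 2; pos_z_2 = 7; radius_2 = 1; pos_x_3 = 5; pos_y_3 = 4; width_3 = 3; depth_3 = 1; height_3 = 1; pos_x_4 = 6; pos_y_4 = 1; pos_z_4 = 4; width_4 = 3; depth_4 = 3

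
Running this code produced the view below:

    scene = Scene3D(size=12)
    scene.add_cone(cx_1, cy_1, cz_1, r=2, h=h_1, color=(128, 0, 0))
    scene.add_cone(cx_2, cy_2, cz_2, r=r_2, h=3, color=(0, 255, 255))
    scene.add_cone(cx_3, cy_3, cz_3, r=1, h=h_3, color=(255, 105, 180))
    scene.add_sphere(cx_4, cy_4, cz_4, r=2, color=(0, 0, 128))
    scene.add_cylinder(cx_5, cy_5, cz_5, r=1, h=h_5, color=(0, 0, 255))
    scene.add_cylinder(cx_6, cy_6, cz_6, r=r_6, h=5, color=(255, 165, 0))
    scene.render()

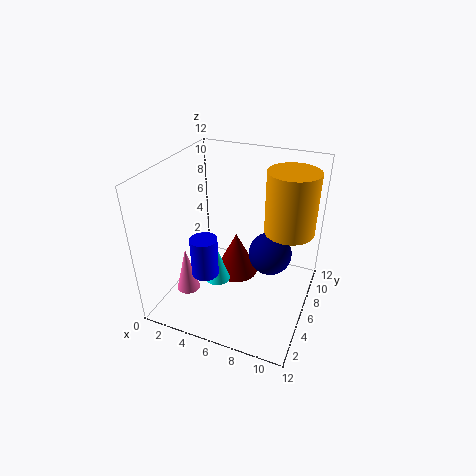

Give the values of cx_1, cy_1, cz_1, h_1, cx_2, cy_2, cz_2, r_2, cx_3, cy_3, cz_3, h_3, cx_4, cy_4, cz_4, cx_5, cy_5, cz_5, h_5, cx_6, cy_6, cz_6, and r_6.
cx_1 = 5
cy_1 = 8
cz_1 = 1
h_1 = 4
cx_2 = 5
cy_2 = 4
cz_2 = 3
r_2 = 1
cx_3 = 2
cy_3 = 4
cz_3 = 1
h_3 = 4
cx_4 = 8
cy_4 = 9
cz_4 = 3
cx_5 = 5
cy_5 = 2
cz_5 = 5
h_5 = 3
cx_6 = 10
cy_6 = 7
cz_6 = 7
r_6 = 2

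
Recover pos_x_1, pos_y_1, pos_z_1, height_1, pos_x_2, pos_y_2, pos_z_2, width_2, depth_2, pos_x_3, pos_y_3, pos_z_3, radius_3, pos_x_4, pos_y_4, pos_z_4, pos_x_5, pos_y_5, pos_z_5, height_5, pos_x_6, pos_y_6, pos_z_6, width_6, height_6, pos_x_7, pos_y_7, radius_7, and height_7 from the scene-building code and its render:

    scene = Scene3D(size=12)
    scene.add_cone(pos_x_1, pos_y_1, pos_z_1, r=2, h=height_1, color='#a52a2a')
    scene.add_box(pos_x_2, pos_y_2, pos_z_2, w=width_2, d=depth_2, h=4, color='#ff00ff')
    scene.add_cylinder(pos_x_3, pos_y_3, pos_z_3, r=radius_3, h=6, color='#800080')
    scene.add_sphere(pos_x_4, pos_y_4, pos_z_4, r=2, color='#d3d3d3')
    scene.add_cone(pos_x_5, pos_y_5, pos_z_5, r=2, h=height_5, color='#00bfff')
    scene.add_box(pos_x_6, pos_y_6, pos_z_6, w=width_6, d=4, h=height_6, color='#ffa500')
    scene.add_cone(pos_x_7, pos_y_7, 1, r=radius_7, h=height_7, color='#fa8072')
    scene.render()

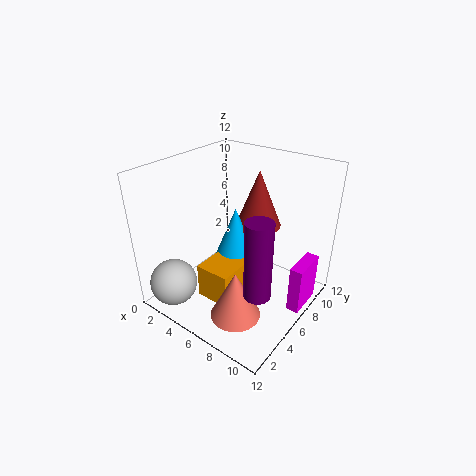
pos_x_1 = 6; pos_y_1 = 9; pos_z_1 = 6; height_1 = 5; pos_x_2 = 11; pos_y_2 = 6; pos_z_2 = 1; width_2 = 1; depth_2 = 3; pos_x_3 = 10; pos_y_3 = 3; pos_z_3 = 4; radius_3 = 1; pos_x_4 = 2; pos_y_4 = 2; pos_z_4 = 2; pos_x_5 = 5; pos_y_5 = 7; pos_z_5 = 3; height_5 = 5; pos_x_6 = 4; pos_y_6 = 3; pos_z_6 = 1; width_6 = 3; height_6 = 3; pos_x_7 = 8; pos_y_7 = 3; radius_7 = 2; height_7 = 4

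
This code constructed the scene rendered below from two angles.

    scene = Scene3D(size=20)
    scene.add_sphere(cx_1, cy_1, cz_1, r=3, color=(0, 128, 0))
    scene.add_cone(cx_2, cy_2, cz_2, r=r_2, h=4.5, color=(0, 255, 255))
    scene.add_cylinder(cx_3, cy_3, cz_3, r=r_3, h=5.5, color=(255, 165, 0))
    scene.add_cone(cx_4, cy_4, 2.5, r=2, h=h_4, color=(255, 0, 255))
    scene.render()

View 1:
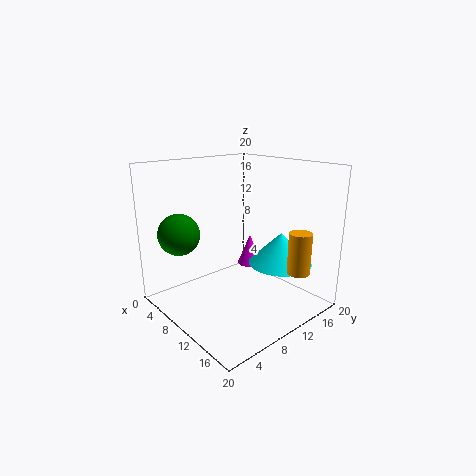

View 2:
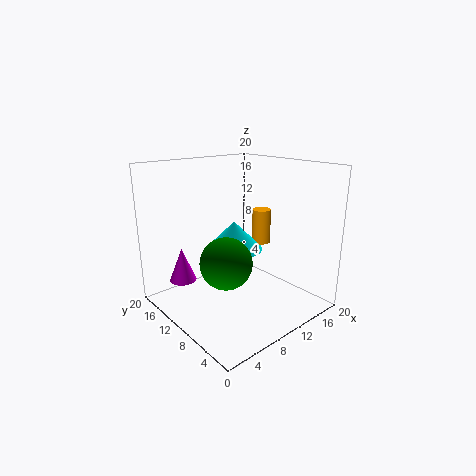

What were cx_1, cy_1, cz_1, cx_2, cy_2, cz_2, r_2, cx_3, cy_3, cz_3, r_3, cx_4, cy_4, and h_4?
cx_1 = 3.5
cy_1 = 4.5
cz_1 = 10
cx_2 = 13.5
cy_2 = 15
cz_2 = 6
r_2 = 4.5
cx_3 = 18
cy_3 = 13.5
cz_3 = 6.5
r_3 = 1.5
cx_4 = 5
cy_4 = 17
h_4 = 5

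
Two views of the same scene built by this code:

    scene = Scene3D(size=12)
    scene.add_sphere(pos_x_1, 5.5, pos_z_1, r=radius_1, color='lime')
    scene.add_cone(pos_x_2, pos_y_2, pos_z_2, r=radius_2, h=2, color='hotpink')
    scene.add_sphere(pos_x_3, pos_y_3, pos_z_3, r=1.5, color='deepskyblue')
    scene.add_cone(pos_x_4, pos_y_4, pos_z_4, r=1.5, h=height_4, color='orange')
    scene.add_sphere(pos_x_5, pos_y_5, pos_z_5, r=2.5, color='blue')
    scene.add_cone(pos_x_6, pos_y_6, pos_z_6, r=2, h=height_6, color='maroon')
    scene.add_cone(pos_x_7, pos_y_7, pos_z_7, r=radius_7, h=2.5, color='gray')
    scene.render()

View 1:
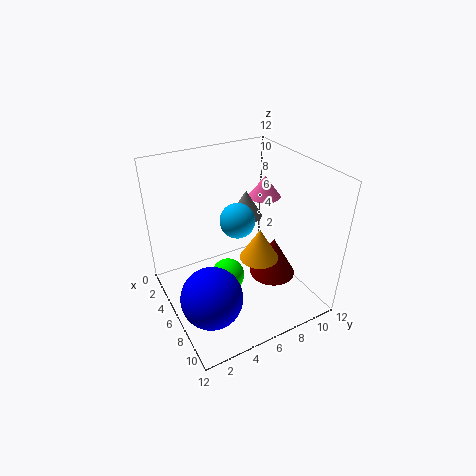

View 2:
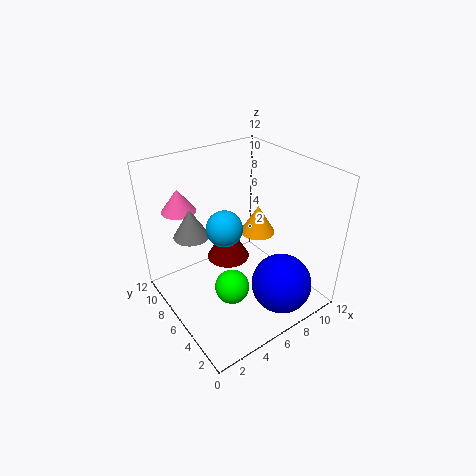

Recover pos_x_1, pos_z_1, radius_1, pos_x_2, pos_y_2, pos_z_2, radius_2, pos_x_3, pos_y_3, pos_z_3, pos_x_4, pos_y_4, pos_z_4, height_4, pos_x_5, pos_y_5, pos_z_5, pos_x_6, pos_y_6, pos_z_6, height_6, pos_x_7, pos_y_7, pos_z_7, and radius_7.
pos_x_1 = 5
pos_z_1 = 1.5
radius_1 = 1.5
pos_x_2 = 3
pos_y_2 = 10.5
pos_z_2 = 7.5
radius_2 = 1.5
pos_x_3 = 5
pos_y_3 = 6.5
pos_z_3 = 7
pos_x_4 = 8.5
pos_y_4 = 6.5
pos_z_4 = 5.5
height_4 = 2.5
pos_x_5 = 8
pos_y_5 = 2.5
pos_z_5 = 2.5
pos_x_6 = 7
pos_y_6 = 9
pos_z_6 = 2
height_6 = 3.5
pos_x_7 = 3
pos_y_7 = 8.5
pos_z_7 = 6
radius_7 = 1.5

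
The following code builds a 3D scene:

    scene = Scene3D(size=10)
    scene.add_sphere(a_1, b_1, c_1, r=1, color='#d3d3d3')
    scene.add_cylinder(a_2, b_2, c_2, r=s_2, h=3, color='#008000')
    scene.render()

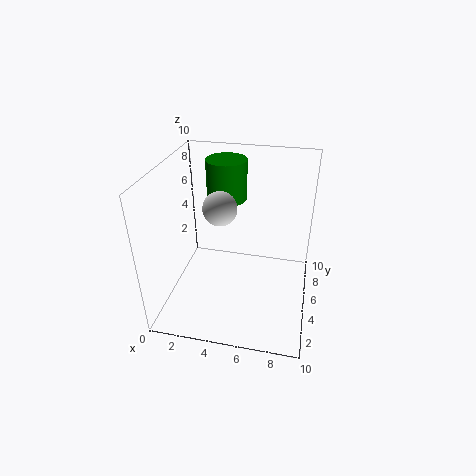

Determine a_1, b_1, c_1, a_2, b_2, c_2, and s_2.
a_1 = 4.5, b_1 = 2.5, c_1 = 8.5, a_2 = 3.5, b_2 = 8, c_2 = 6.5, s_2 = 1.5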